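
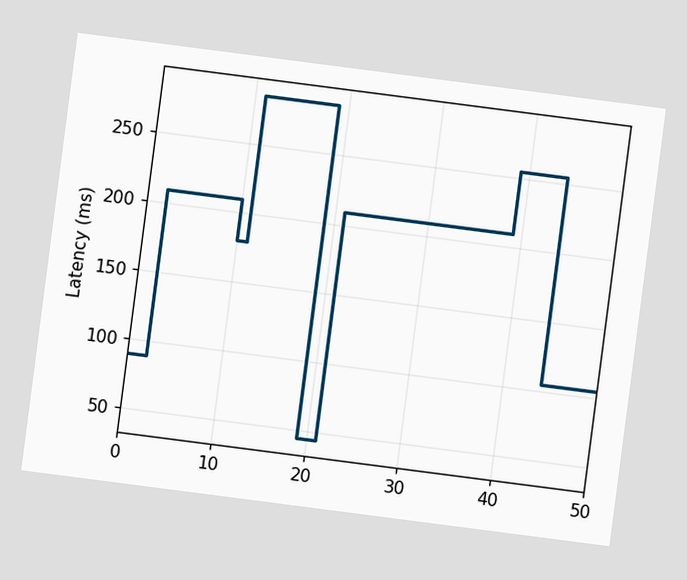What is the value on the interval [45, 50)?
The chart is tilted about 7° clockwise. On [45, 50) the step sits at 105ms.

105ms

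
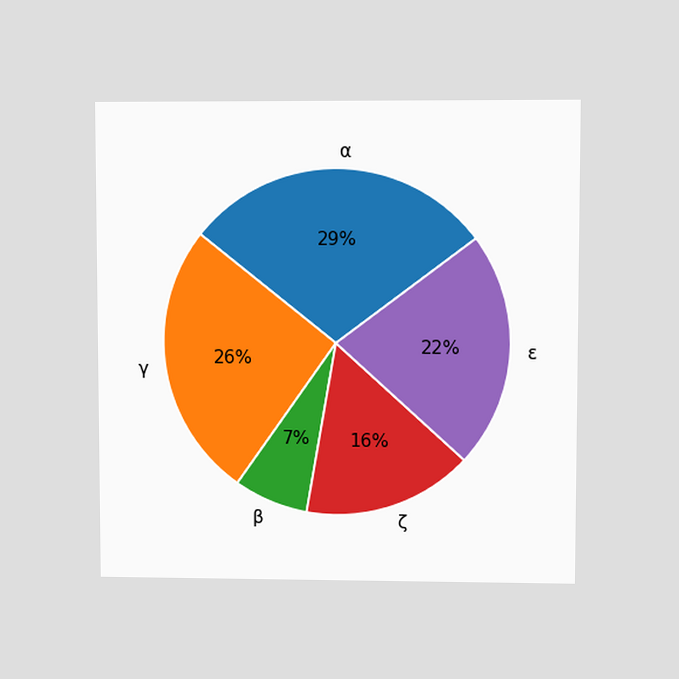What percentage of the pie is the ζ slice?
The chart is viewed at a slight angle. The ζ slice takes up 16% of the pie.

16%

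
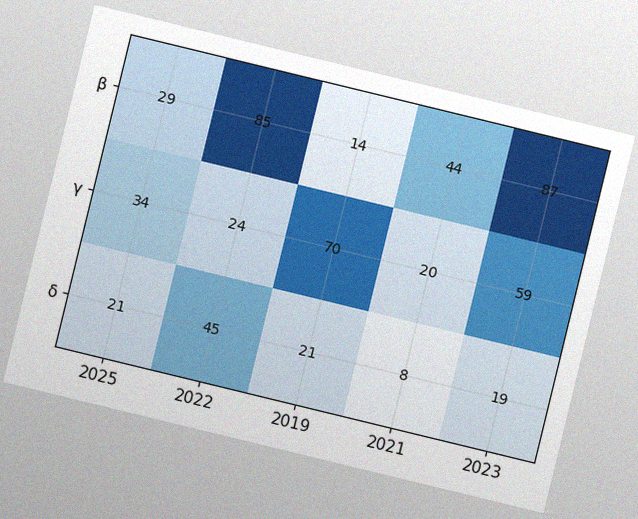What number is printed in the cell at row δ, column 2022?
The chart is tilted about 14° clockwise, with some photo noise. The (δ, 2022) cell reads 45.

45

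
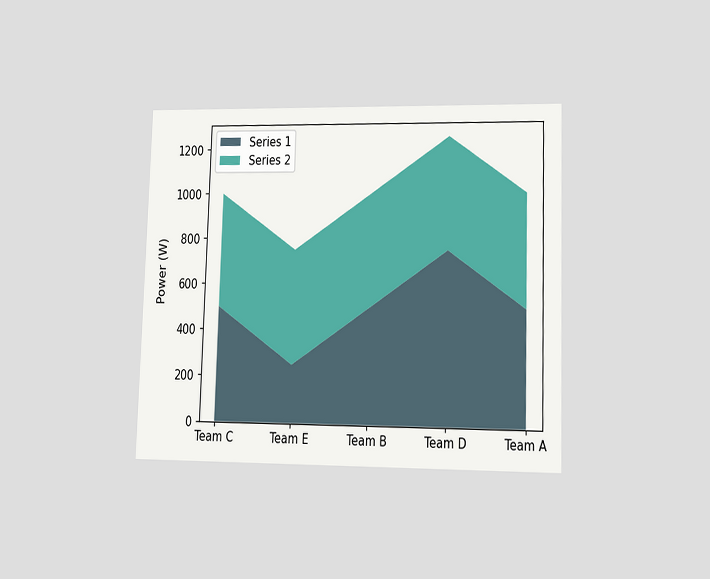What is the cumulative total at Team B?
The chart is viewed at a slight angle. The stacked total at Team B reaches 1000W.

1000W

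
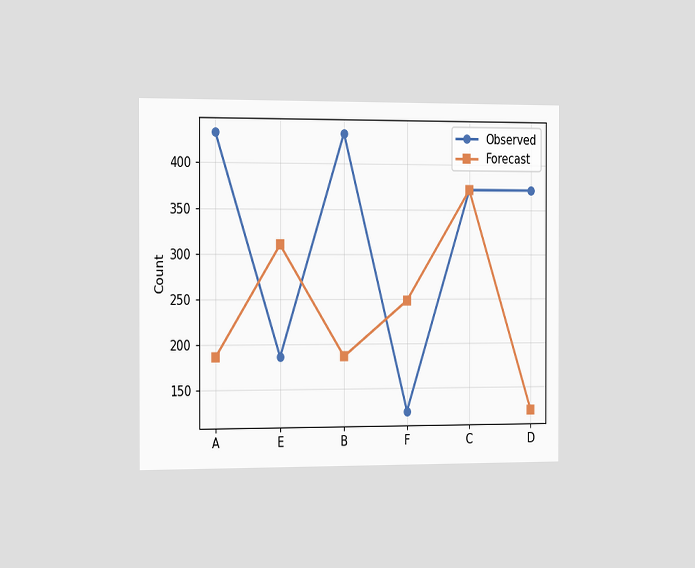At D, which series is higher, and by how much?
The chart is viewed slightly from the left. At D, Observed sits above the other line by 248.

Observed, by 248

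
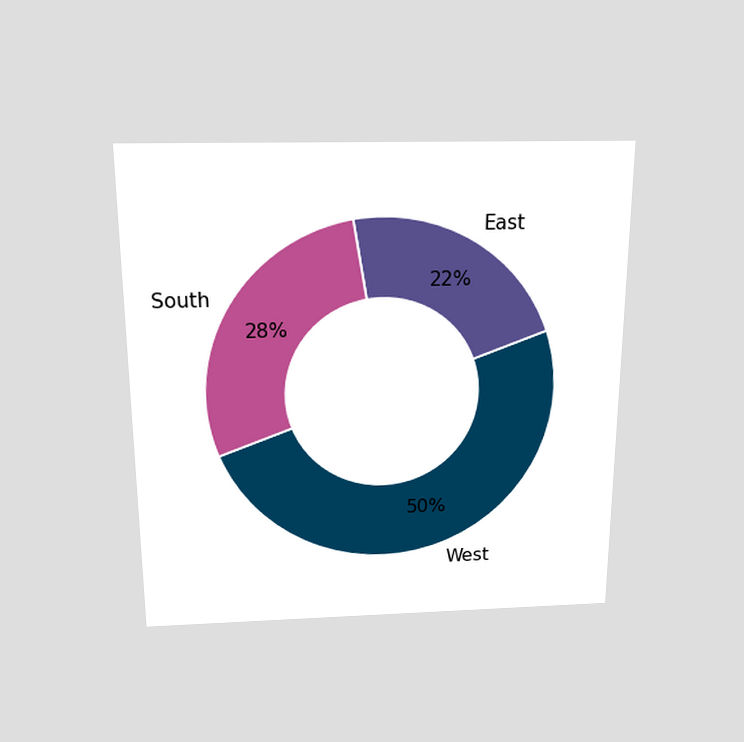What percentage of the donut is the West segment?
50%

The chart is viewed slightly from above. The West segment takes up 50% of the ring.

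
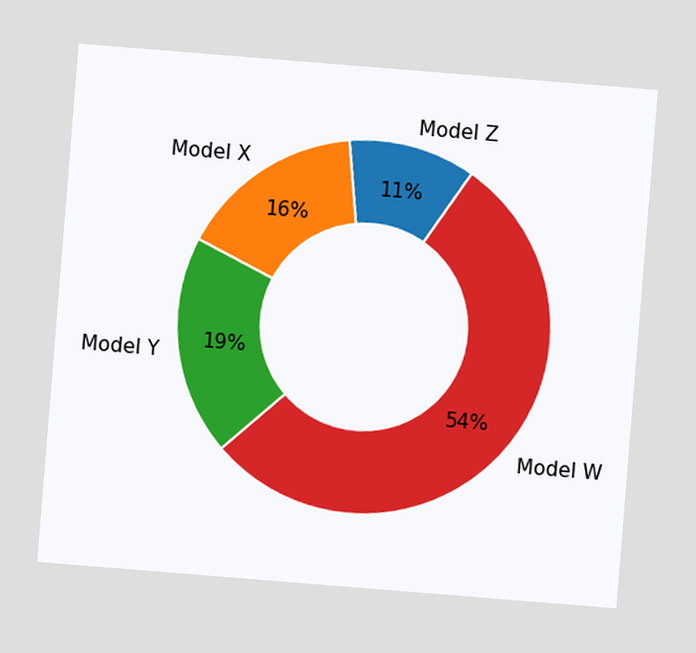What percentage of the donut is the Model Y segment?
The chart is tilted about 5° clockwise. The Model Y segment takes up 19% of the ring.

19%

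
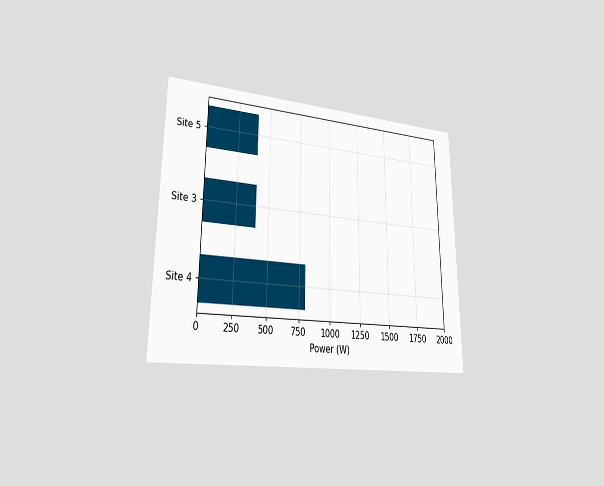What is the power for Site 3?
400W

The chart is viewed slightly from the left. Reading along the chart's x-axis, the Site 3 bar reaches 400W.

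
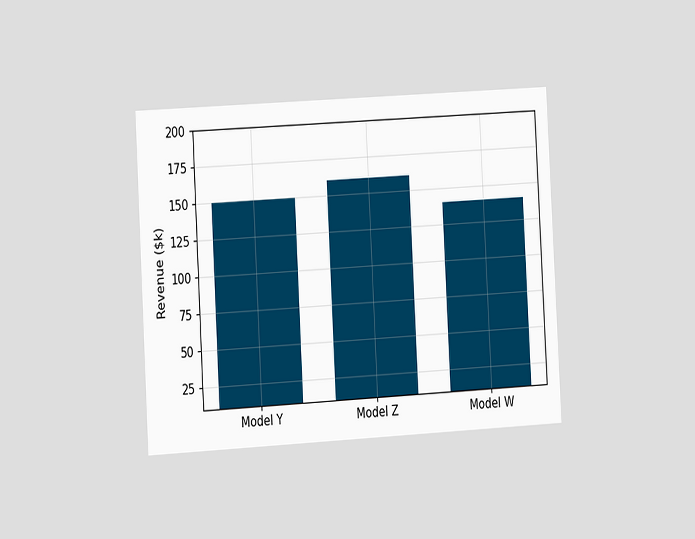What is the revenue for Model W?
$140k

The chart is tilted about 3° counter-clockwise and viewed at a slight angle. Reading along the chart's y-axis, the Model W bar reaches $140k.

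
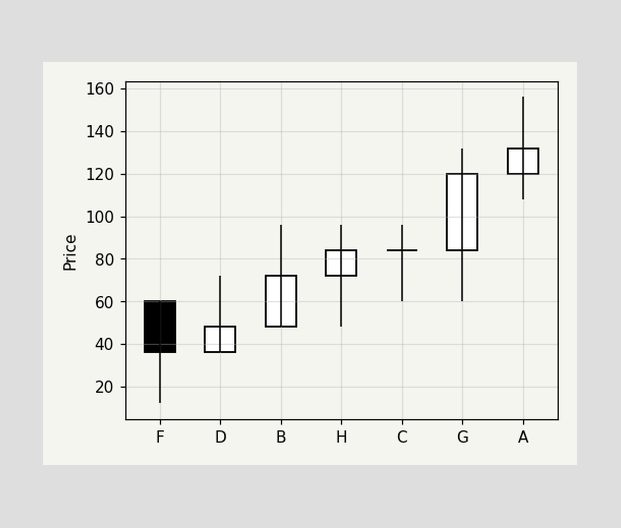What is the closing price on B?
72

The B candle closes at 72.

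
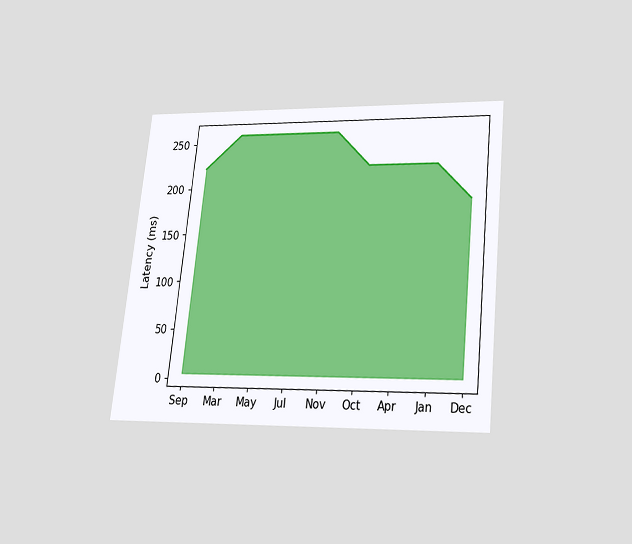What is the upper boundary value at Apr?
222ms

The chart is tilted about 6° clockwise and viewed slightly from below. At Apr the upper boundary is at 222ms.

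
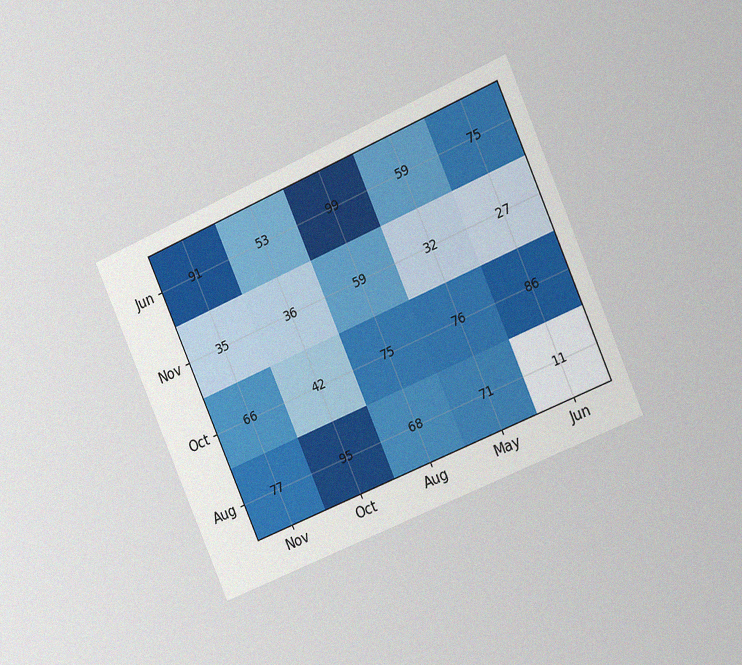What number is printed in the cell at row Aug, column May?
71

The chart is tilted about 24° counter-clockwise and viewed slightly from the right, with some photo noise. The (Aug, May) cell reads 71.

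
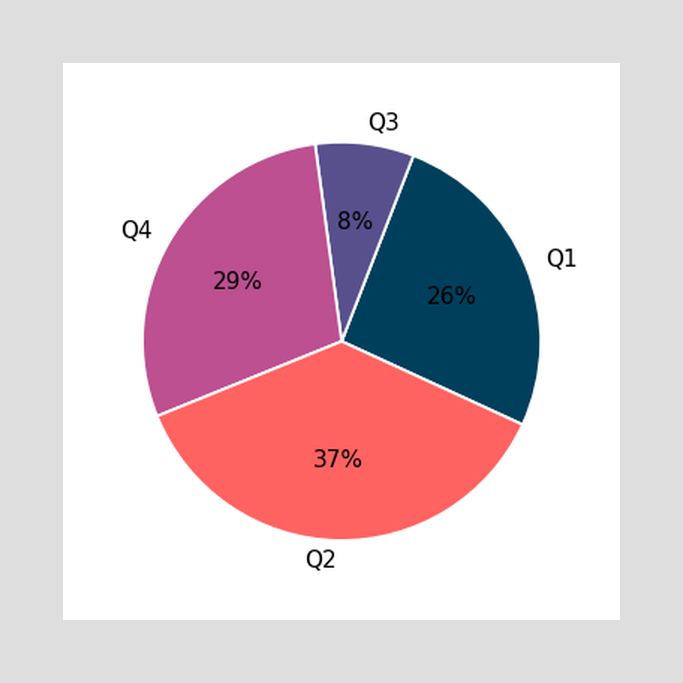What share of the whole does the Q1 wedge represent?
The Q1 slice takes up 26% of the pie.

26%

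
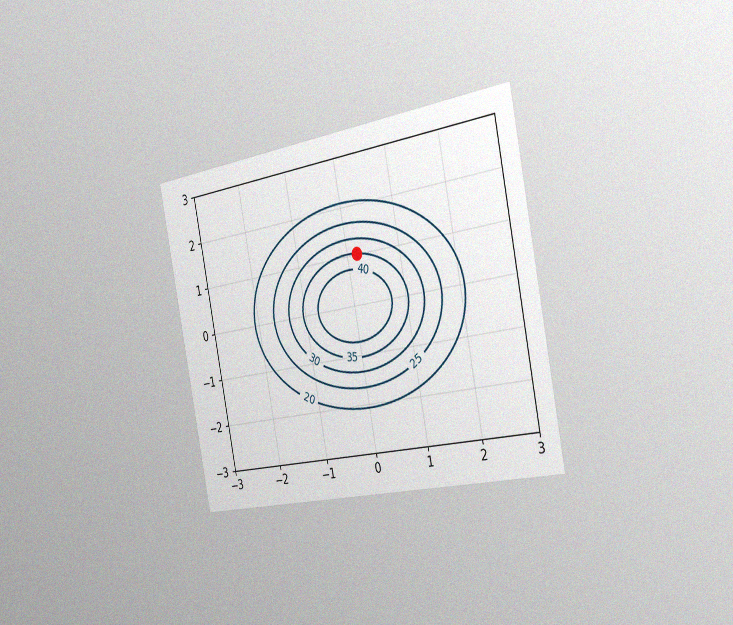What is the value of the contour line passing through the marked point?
The chart is tilted about 11° counter-clockwise and viewed slightly from the right, with some photo noise. The marked point sits on the contour labelled 35.

35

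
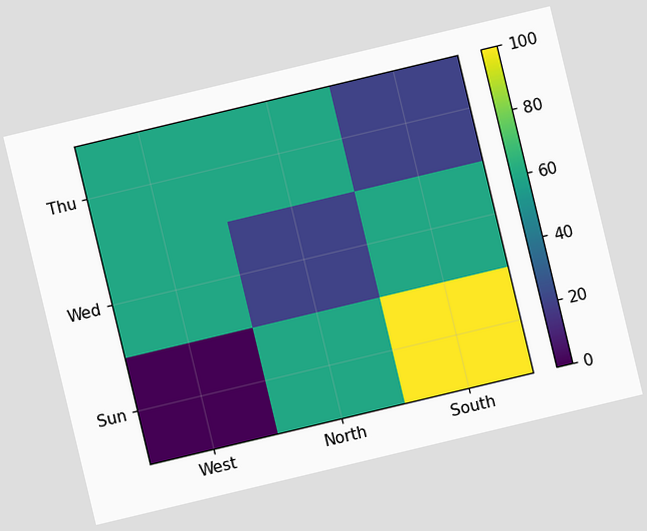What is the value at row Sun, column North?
The chart is tilted about 13° counter-clockwise. Matching cell (Sun, North) against the colorbar gives 60.

60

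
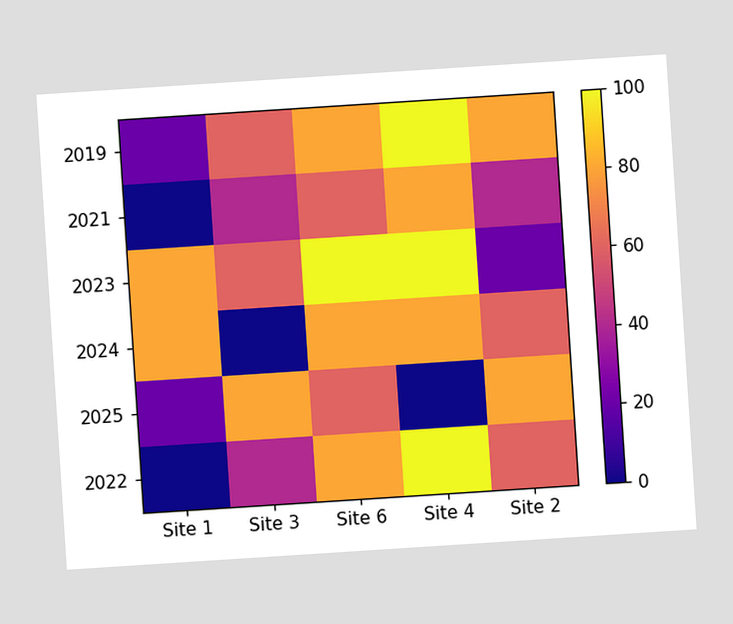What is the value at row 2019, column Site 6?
The chart is tilted about 4° counter-clockwise. Matching cell (2019, Site 6) against the colorbar gives 80.

80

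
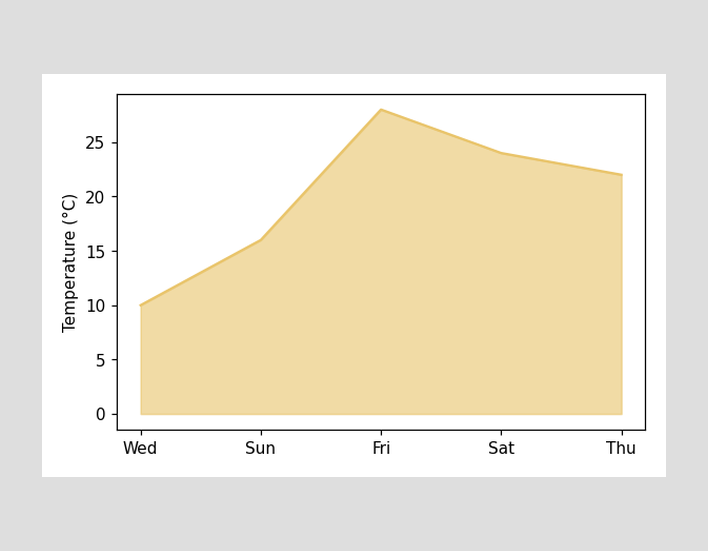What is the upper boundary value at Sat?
24°C

At Sat the upper boundary is at 24°C.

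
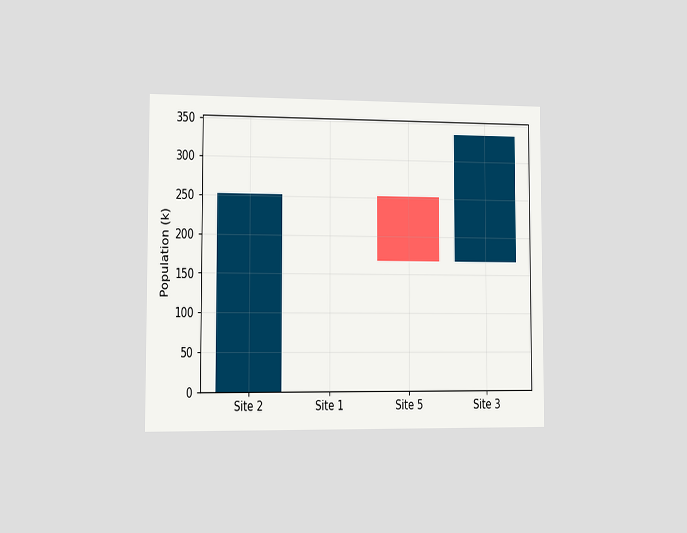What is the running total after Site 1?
The chart is viewed slightly from the left. After Site 1 the running total reaches 252k.

252k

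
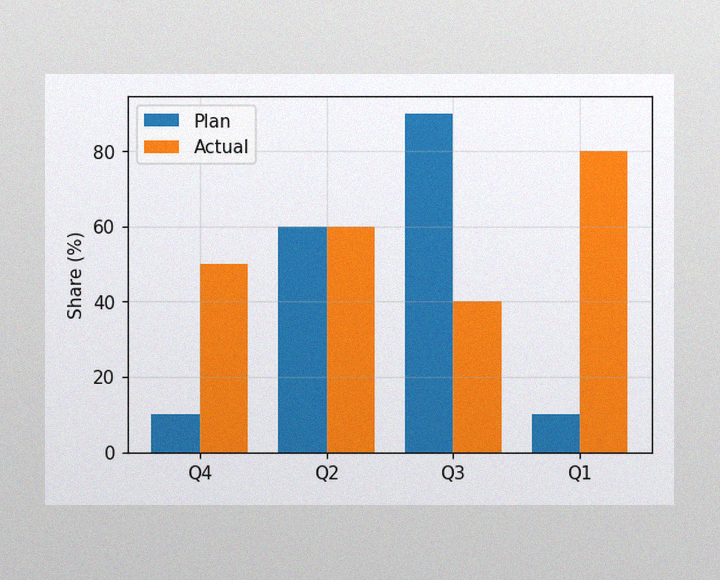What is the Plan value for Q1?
The image has some photo noise and uneven lighting. The Plan bar at Q1 reaches 10% on the y-axis.

10%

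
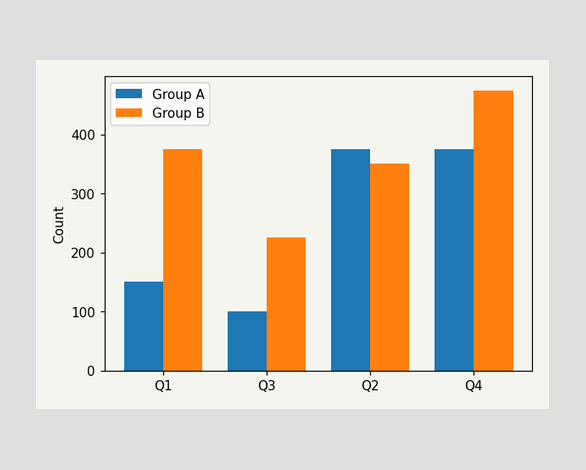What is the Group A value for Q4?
375

The Group A bar at Q4 reaches 375 on the y-axis.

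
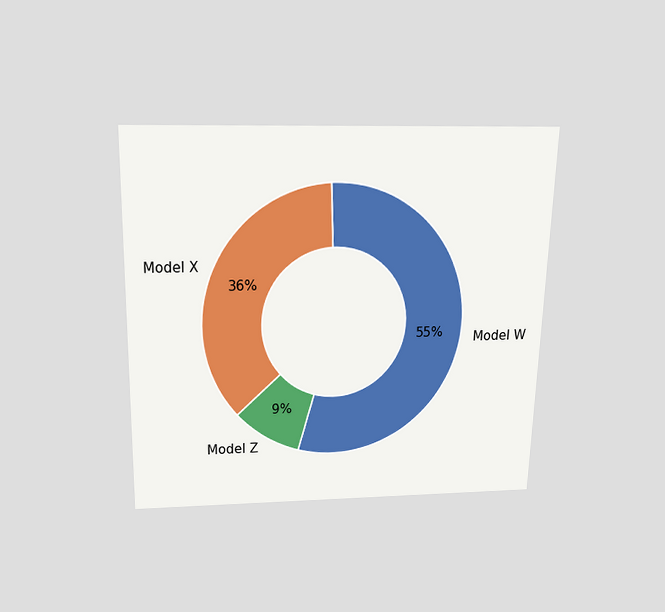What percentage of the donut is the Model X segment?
The chart is viewed slightly from above. The Model X segment takes up 36% of the ring.

36%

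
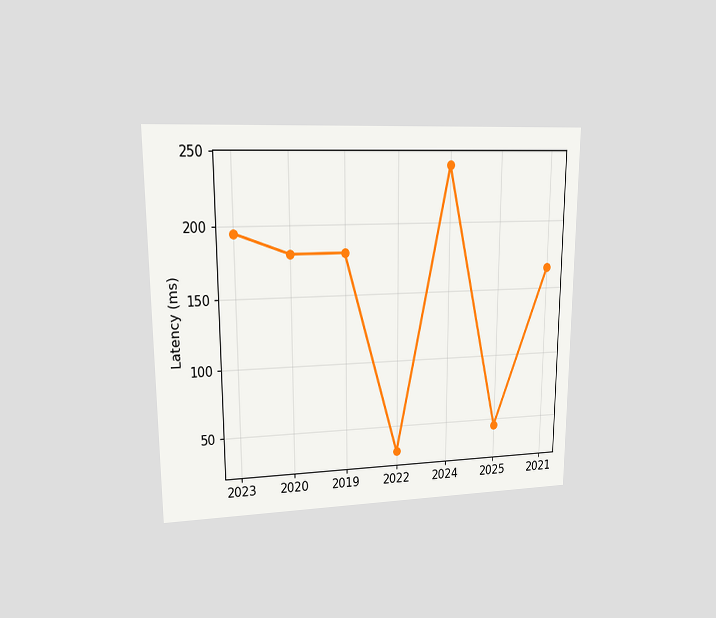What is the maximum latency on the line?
The chart is viewed at a slight angle. The highest point is at 2024, and reading across to the y-axis gives 240ms.

240ms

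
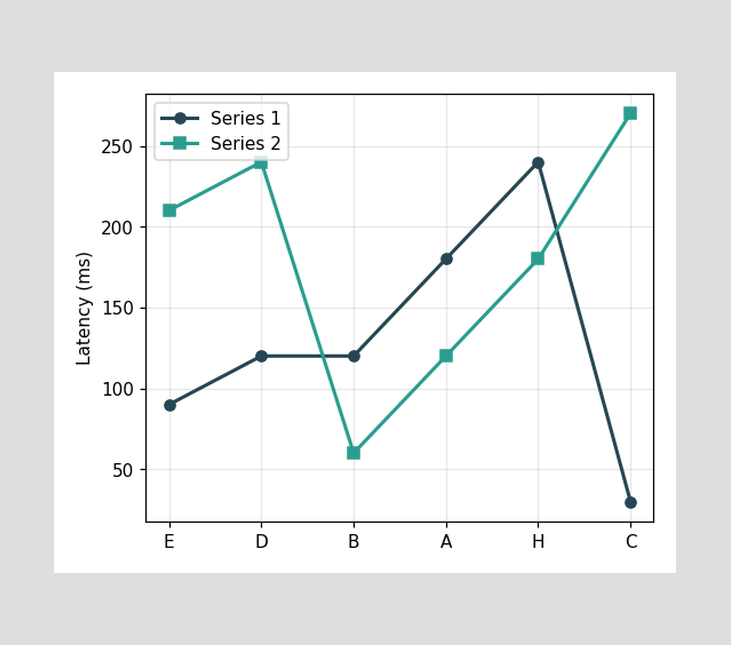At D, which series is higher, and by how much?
Series 2, by 120ms

At D, Series 2 sits above the other line by 120ms.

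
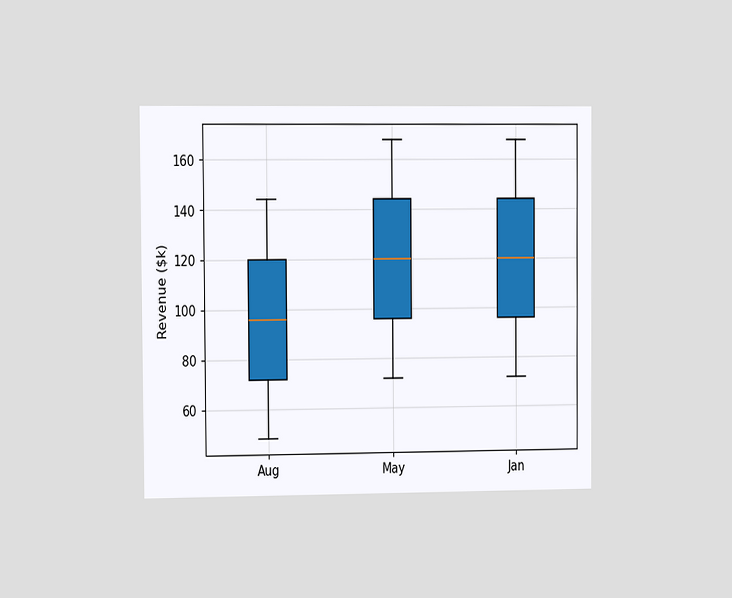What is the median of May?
$120k

The chart is viewed at a slight angle. The median line in the May box sits at $120k.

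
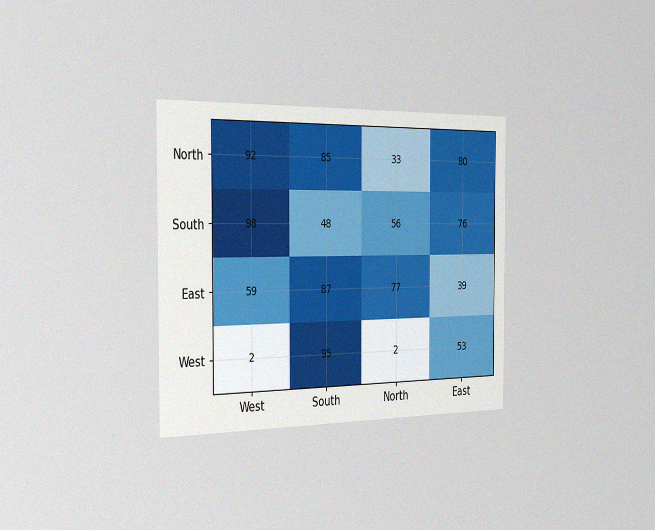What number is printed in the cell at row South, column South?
The chart is viewed slightly from the left, with some photo noise. The (South, South) cell reads 48.

48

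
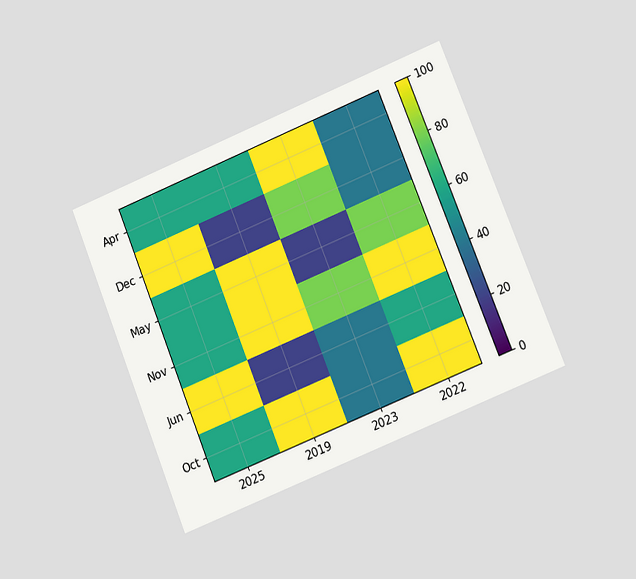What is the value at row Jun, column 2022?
The chart is tilted about 22° counter-clockwise and viewed at a slight angle. Matching cell (Jun, 2022) against the colorbar gives 60.

60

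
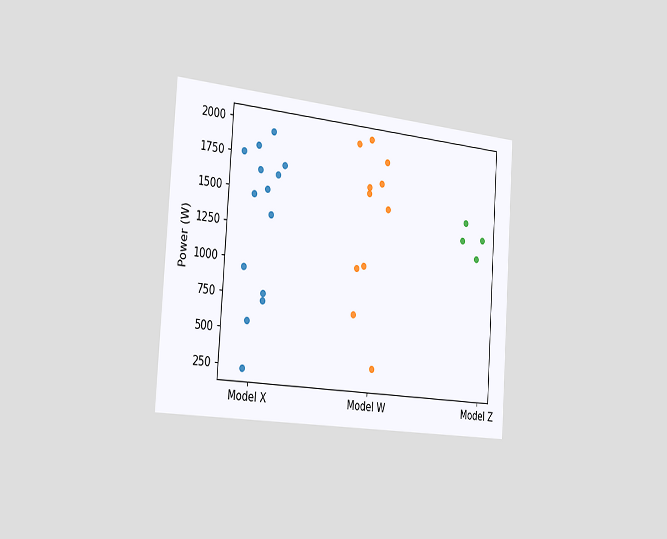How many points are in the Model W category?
11

The chart is tilted about 4° clockwise and viewed slightly from the left. Counting the markers in the Model W column gives 11.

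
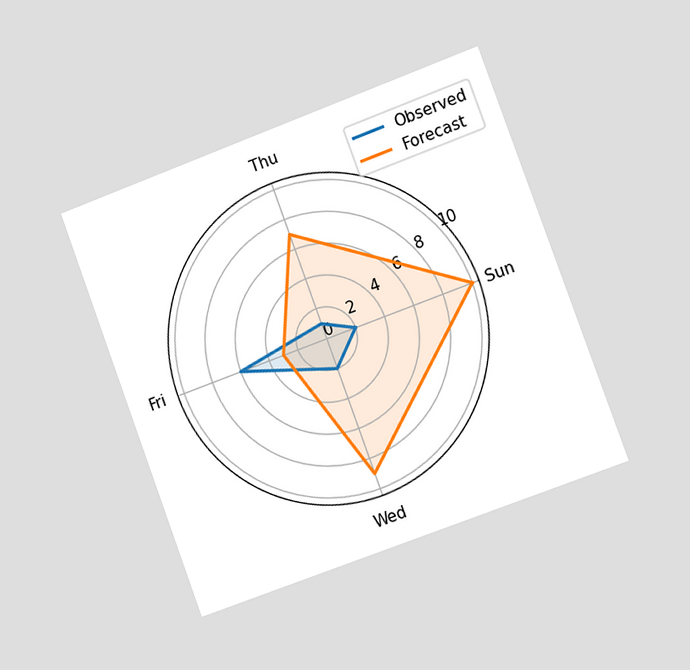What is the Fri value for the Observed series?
6

The chart is tilted about 20° counter-clockwise and viewed slightly from the right. On the Fri axis, Observed reaches 6.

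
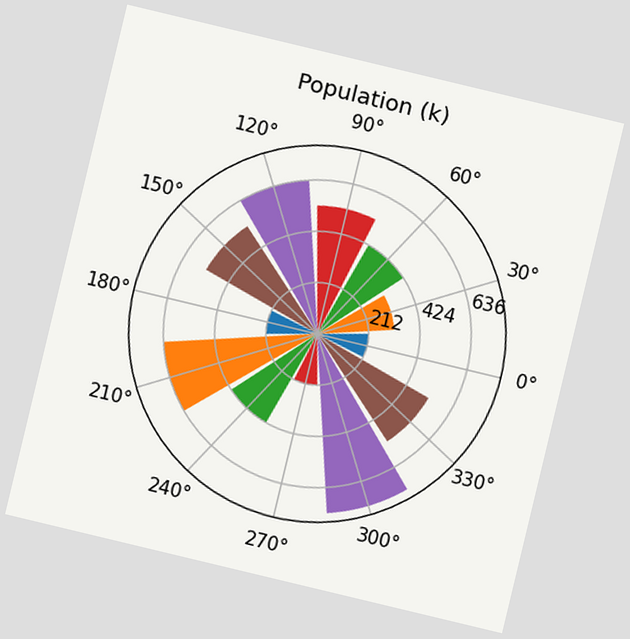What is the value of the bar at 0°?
The chart is tilted about 13° clockwise. The bar at 0° reaches 212k on the radial axis.

212k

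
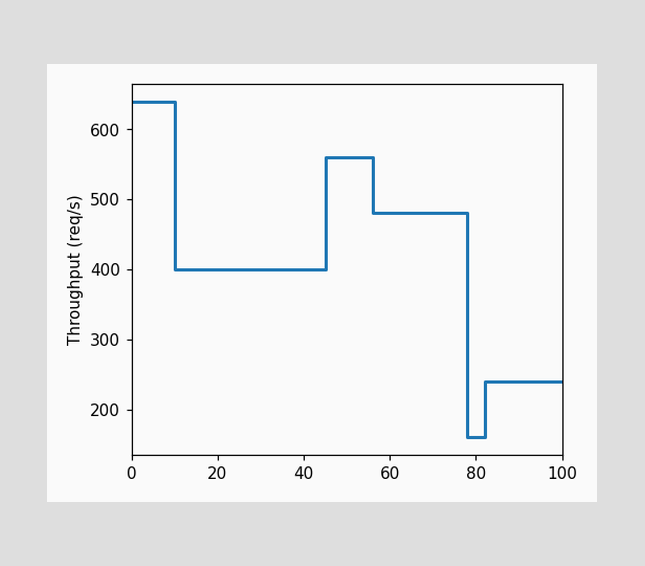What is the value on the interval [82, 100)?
On [82, 100) the step sits at 240req/s.

240req/s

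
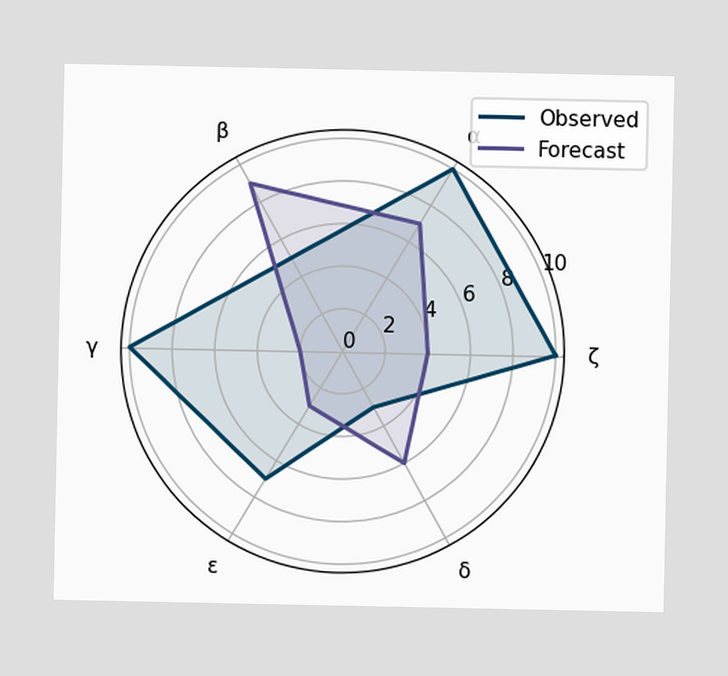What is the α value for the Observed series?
On the α axis, Observed reaches 10.

10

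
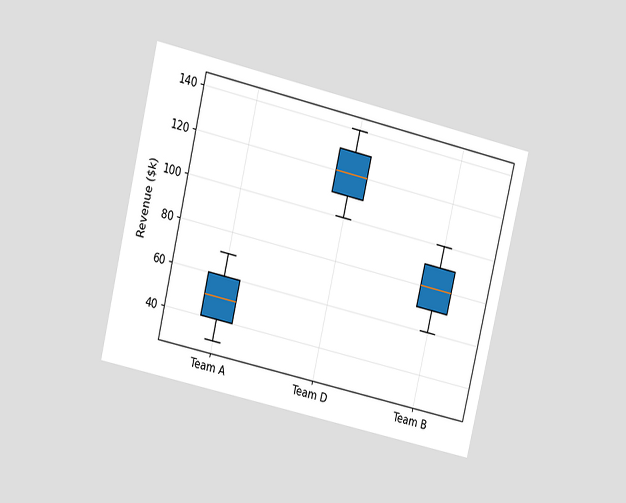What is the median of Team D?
The chart is tilted about 13° clockwise and viewed at a slight angle. The median line in the Team D box sits at $120k.

$120k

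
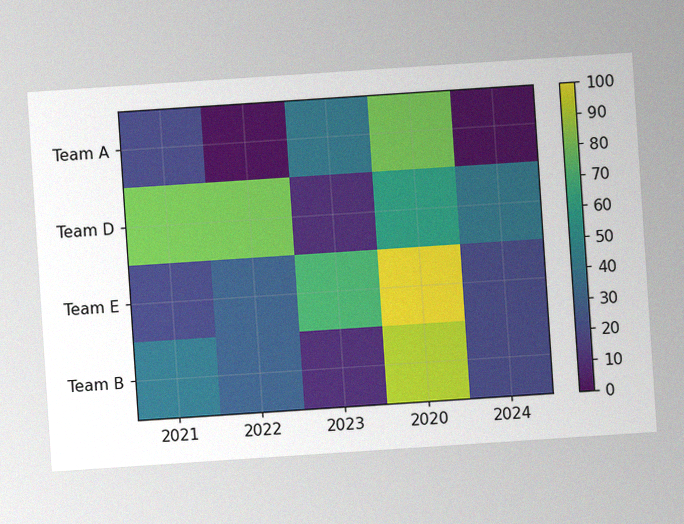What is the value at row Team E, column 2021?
The chart is tilted about 4° counter-clockwise, with some photo noise. Matching cell (Team E, 2021) against the colorbar gives 20.

20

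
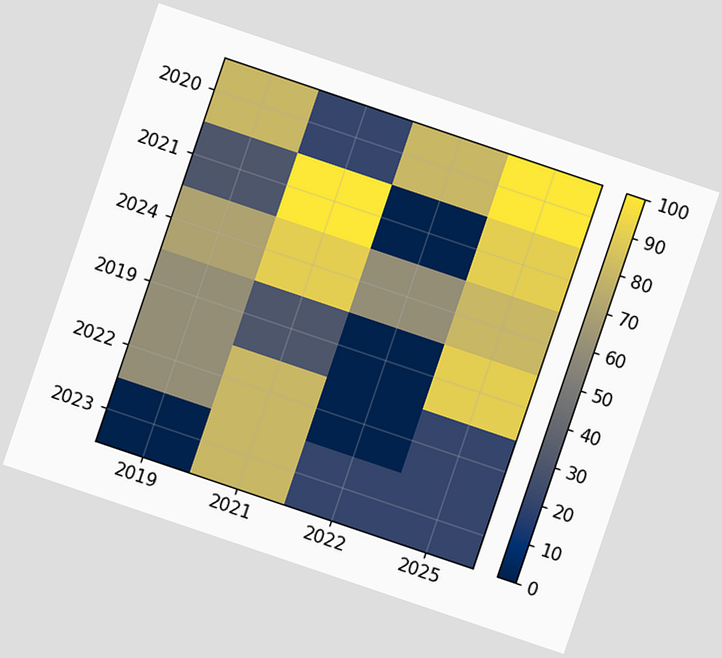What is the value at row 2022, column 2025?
20

The chart is tilted about 19° clockwise. Matching cell (2022, 2025) against the colorbar gives 20.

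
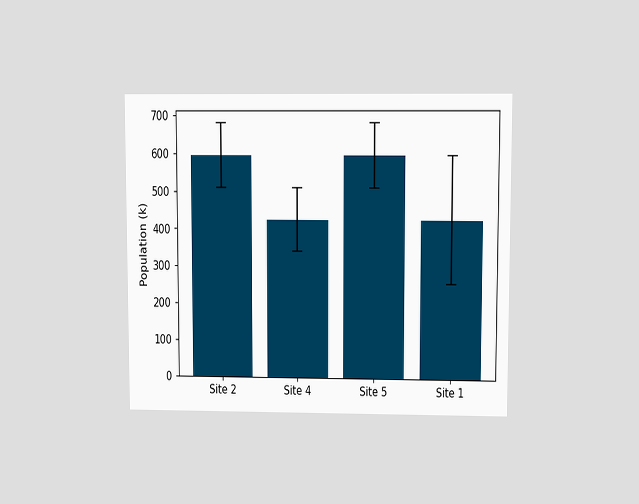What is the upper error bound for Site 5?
680k

The chart is viewed at a slight angle. The Site 5 bar's upper whisker reaches 680k.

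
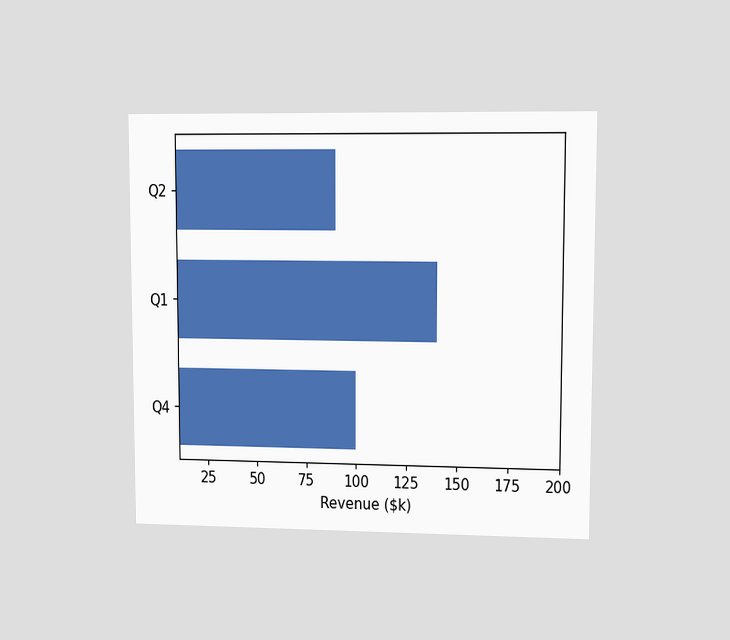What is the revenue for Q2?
$90k

The chart is viewed at a slight angle. Reading along the chart's x-axis, the Q2 bar reaches $90k.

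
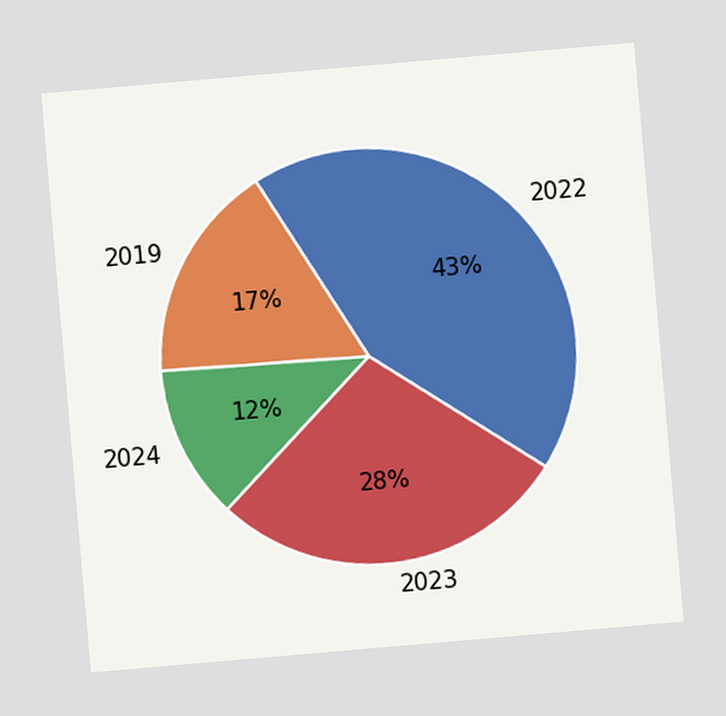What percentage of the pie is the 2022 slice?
The chart is tilted about 5° counter-clockwise. The 2022 slice takes up 43% of the pie.

43%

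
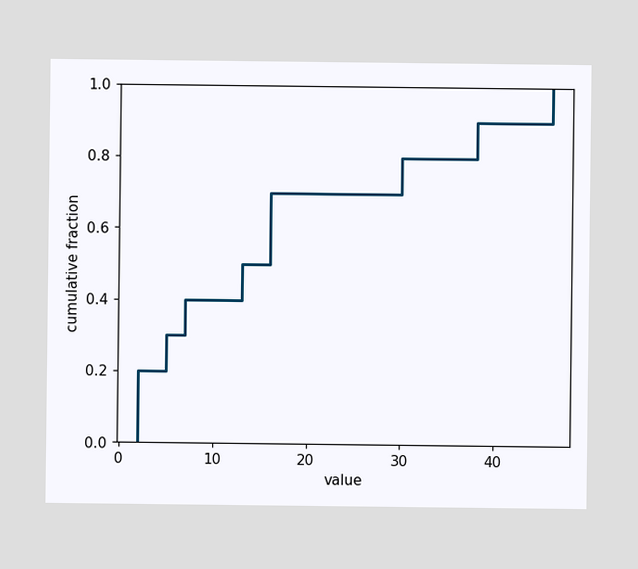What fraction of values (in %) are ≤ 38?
At x=38 the ECDF step is at 90%.

90%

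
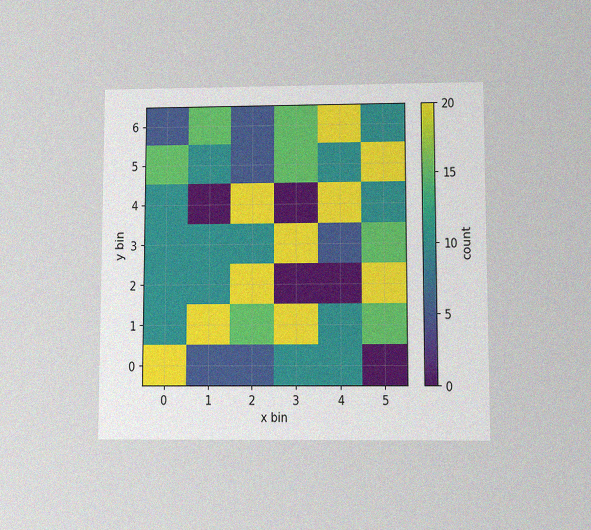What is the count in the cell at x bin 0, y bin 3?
10

The chart is viewed slightly from below, with some photo noise. Matching the cell (0, 3) against the colorbar gives 10.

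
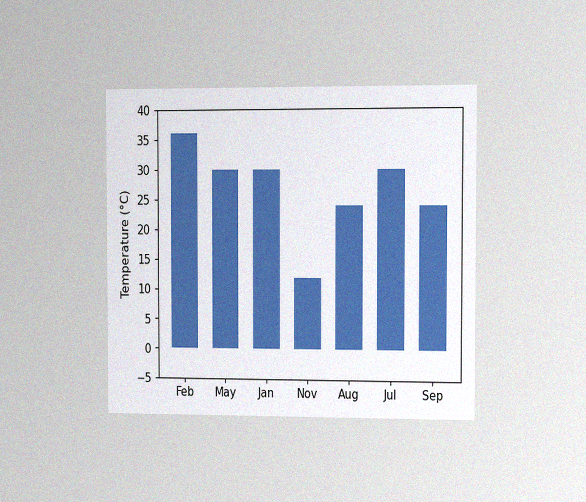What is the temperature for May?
The chart is viewed slightly from the right, with some photo noise. Reading along the chart's y-axis, the May bar reaches 30°C.

30°C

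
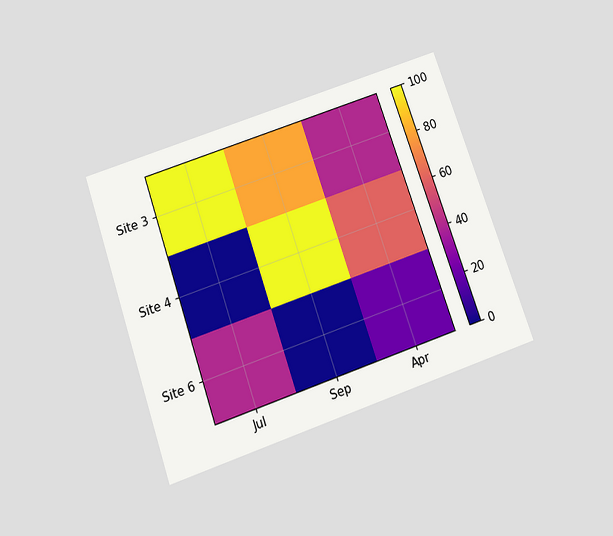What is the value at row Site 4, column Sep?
100

The chart is tilted about 19° counter-clockwise and viewed slightly from below. Matching cell (Site 4, Sep) against the colorbar gives 100.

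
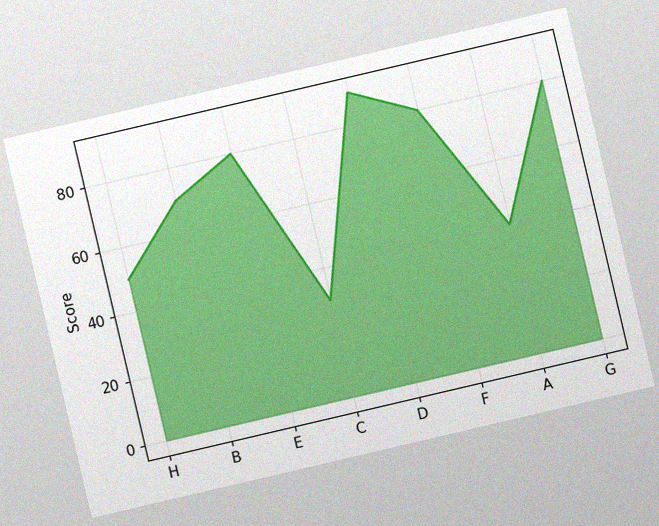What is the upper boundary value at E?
80

The chart is tilted about 13° counter-clockwise, with some photo noise. At E the upper boundary is at 80.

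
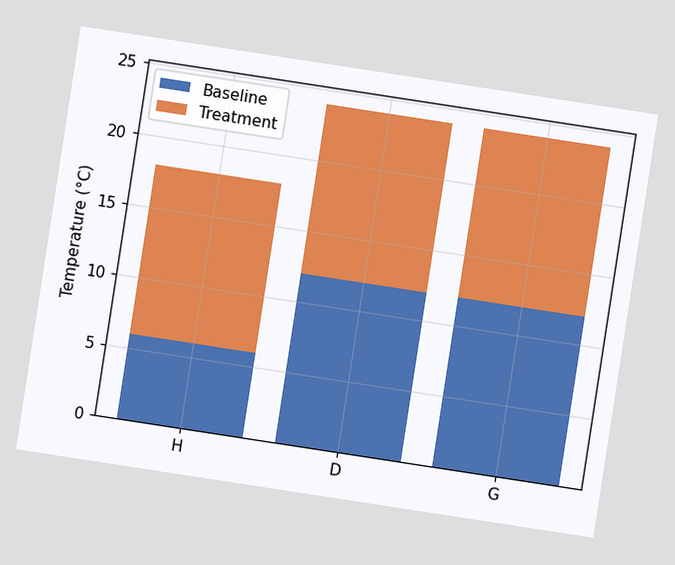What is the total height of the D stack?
The chart is tilted about 9° clockwise. The D stack's top reaches 24°C on the y-axis.

24°C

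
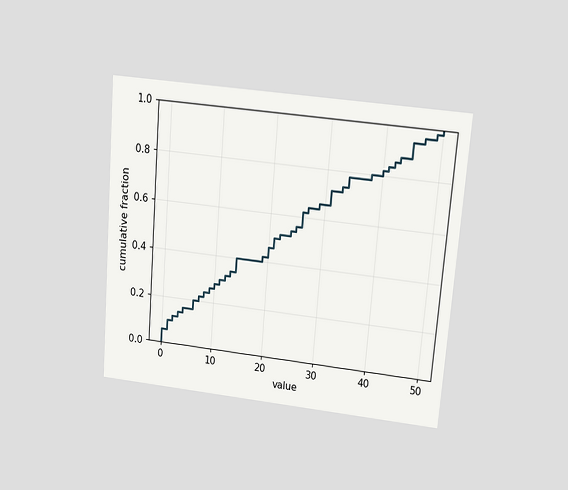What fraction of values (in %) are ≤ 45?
94%

The chart is tilted about 5° clockwise and viewed slightly from above. At x=45 the ECDF step is at 94%.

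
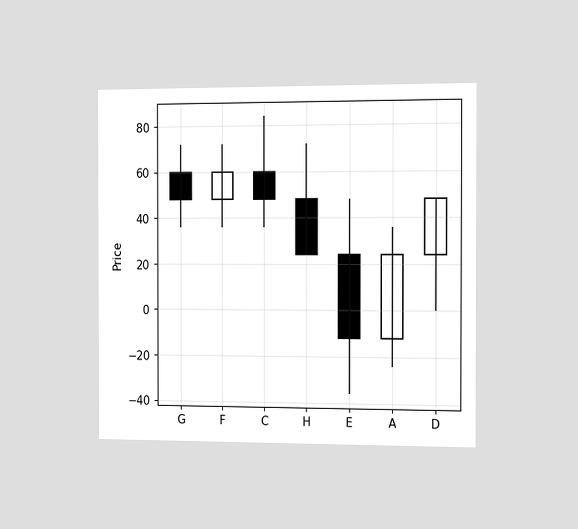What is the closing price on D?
The chart is viewed slightly from the right. The D candle closes at 48.

48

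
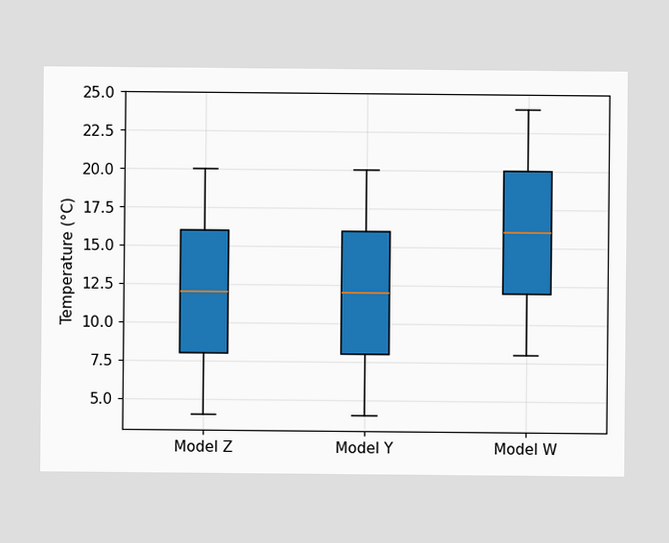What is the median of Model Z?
The median line in the Model Z box sits at 12°C.

12°C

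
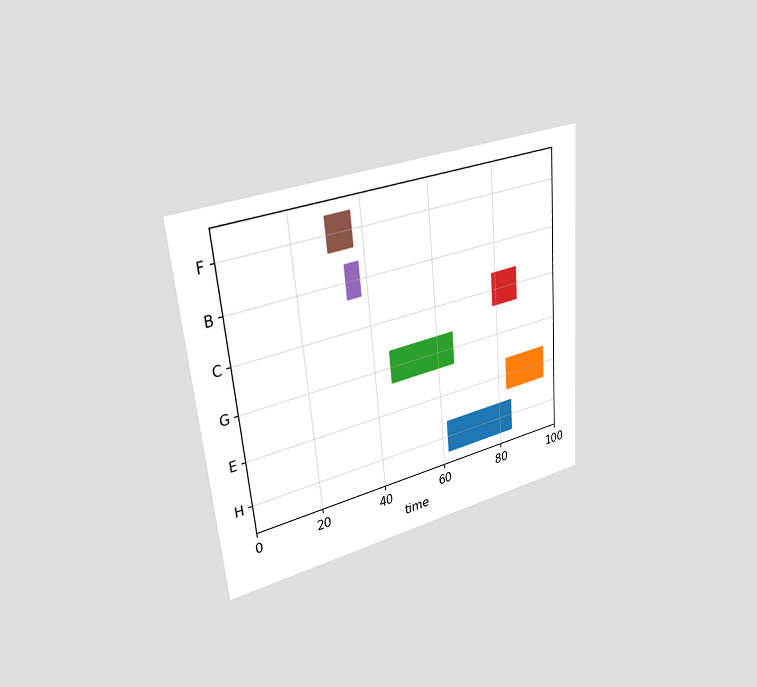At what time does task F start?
30

The chart is tilted about 5° counter-clockwise and viewed slightly from the left. The F bar begins at t=30.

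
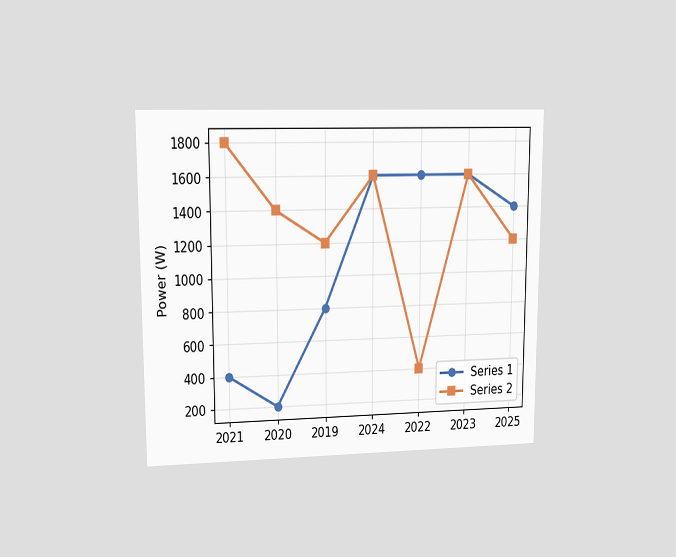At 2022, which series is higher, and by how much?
Series 1, by 1200W

The chart is viewed at a slight angle. At 2022, Series 1 sits above the other line by 1200W.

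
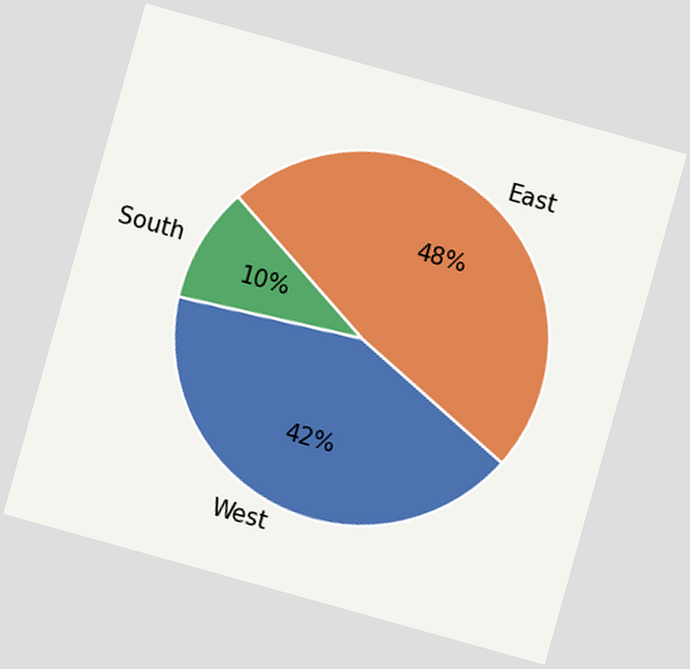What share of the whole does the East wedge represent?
48%

The chart is tilted about 16° clockwise. The East slice takes up 48% of the pie.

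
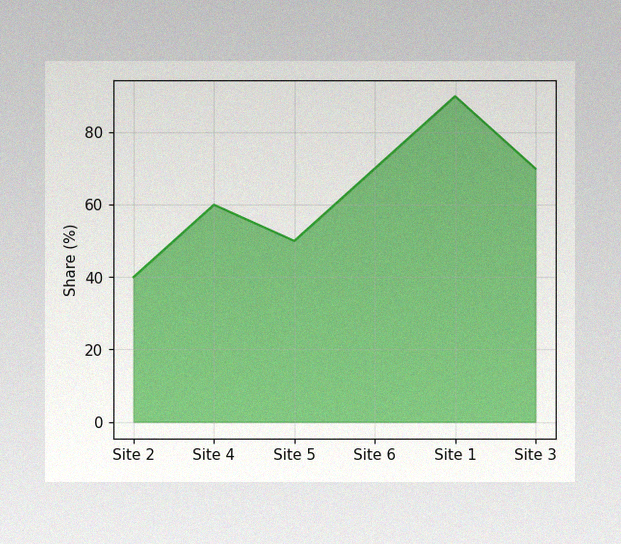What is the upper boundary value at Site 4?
60%

The image has some photo noise and uneven lighting. At Site 4 the upper boundary is at 60%.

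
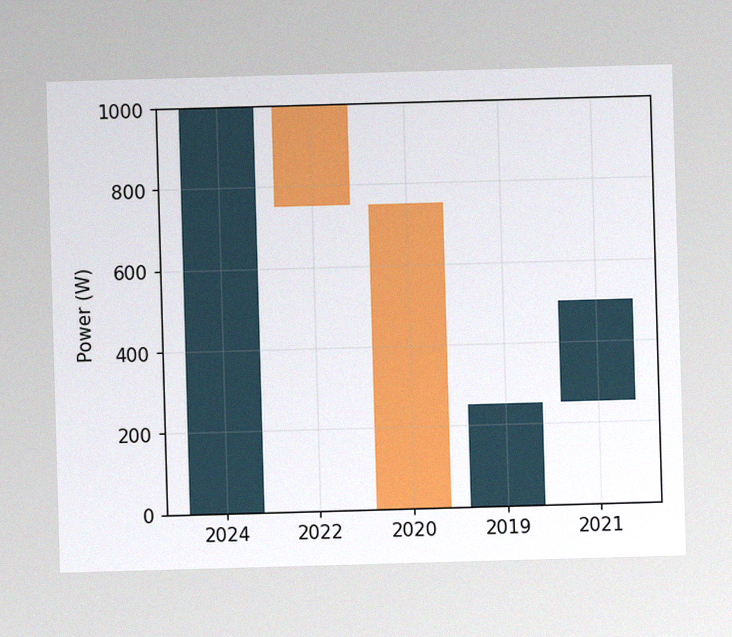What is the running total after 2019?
The image has some photo noise and uneven lighting. After 2019 the running total reaches 250W.

250W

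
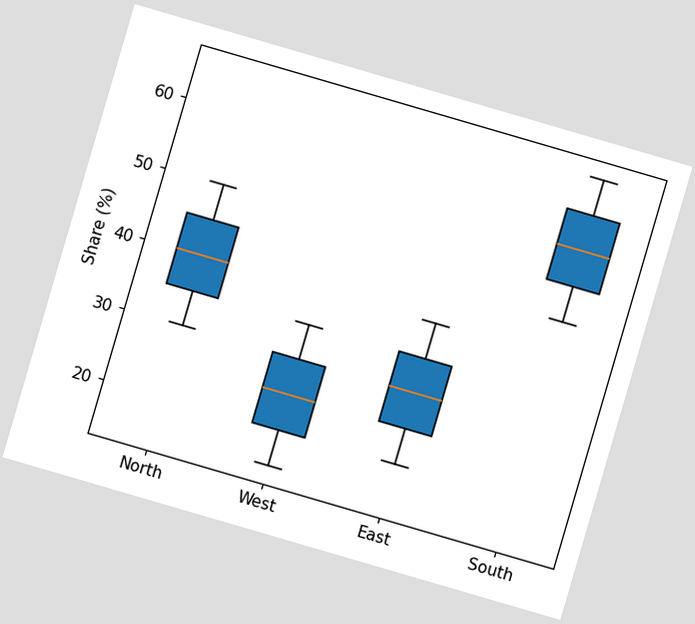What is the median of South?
The chart is tilted about 16° clockwise. The median line in the South box sits at 55%.

55%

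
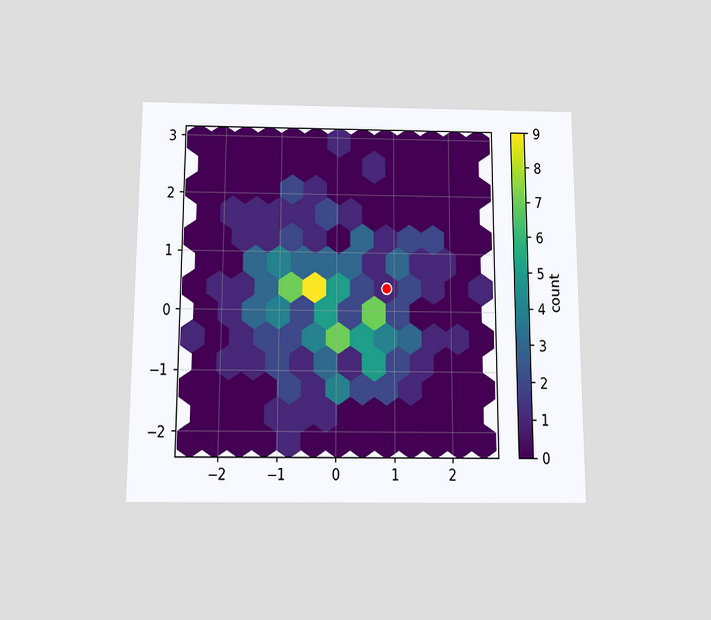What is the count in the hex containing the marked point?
1

The chart is viewed slightly from below. The marked hex reads 1 on the colorbar.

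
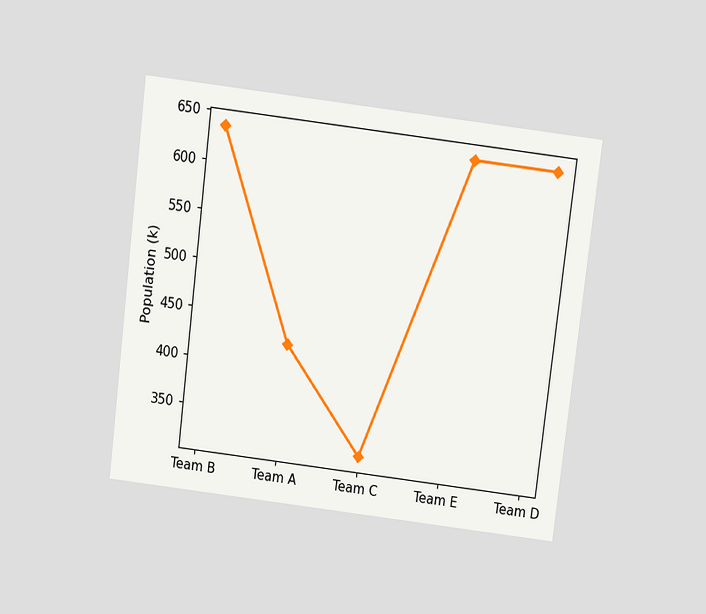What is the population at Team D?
636k

The chart is tilted about 7° clockwise and viewed slightly from above. At Team D, the line is at 636k.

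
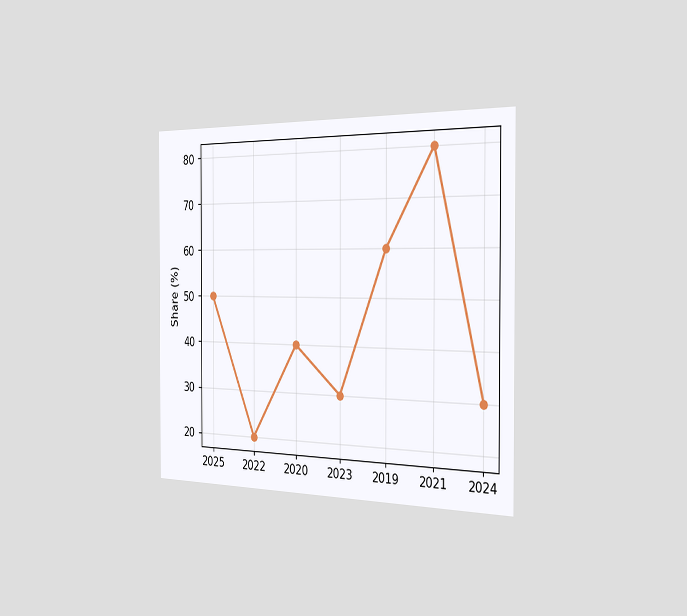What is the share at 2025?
50%

The chart is viewed slightly from the right. At 2025, the line is at 50%.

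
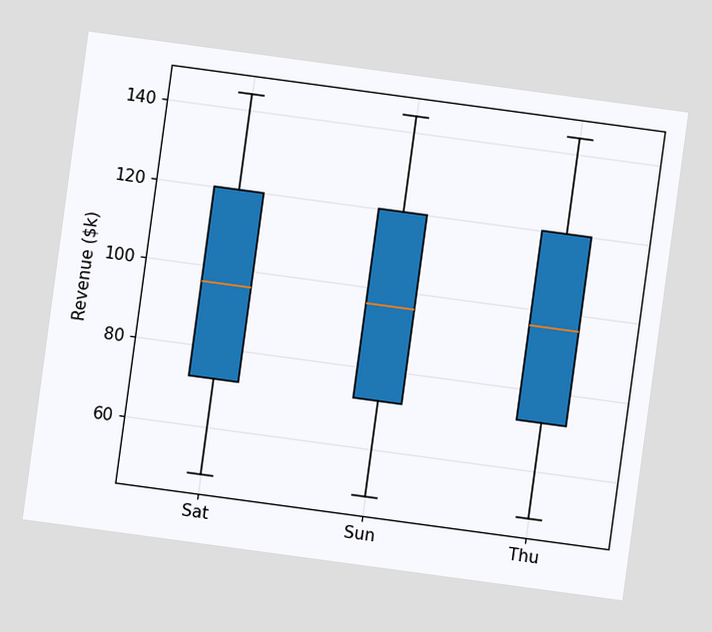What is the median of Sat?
The chart is tilted about 8° clockwise. The median line in the Sat box sits at $96k.

$96k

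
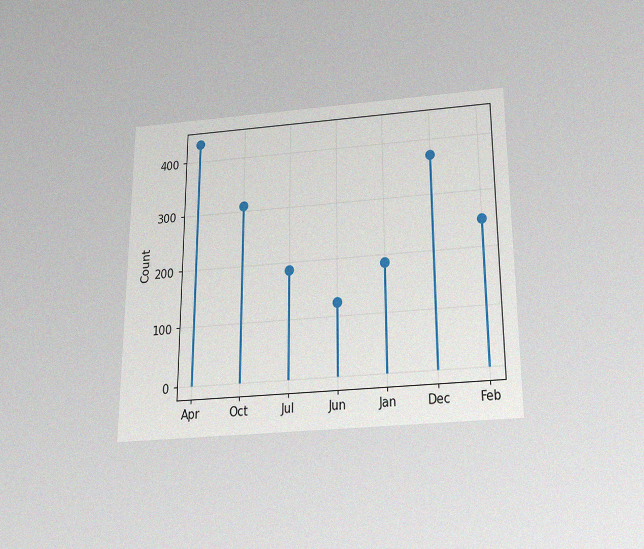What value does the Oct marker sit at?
The chart is viewed slightly from below, with some photo noise. The Oct marker sits at 310.

310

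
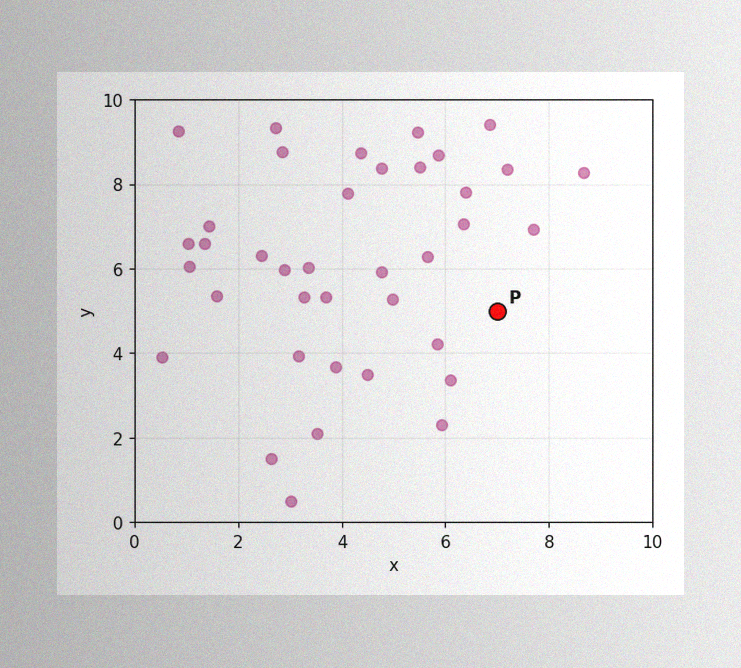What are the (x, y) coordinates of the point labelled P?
(7, 5)

The image has some photo noise and uneven lighting. Following the gridlines from P to each axis, P sits at (7, 5).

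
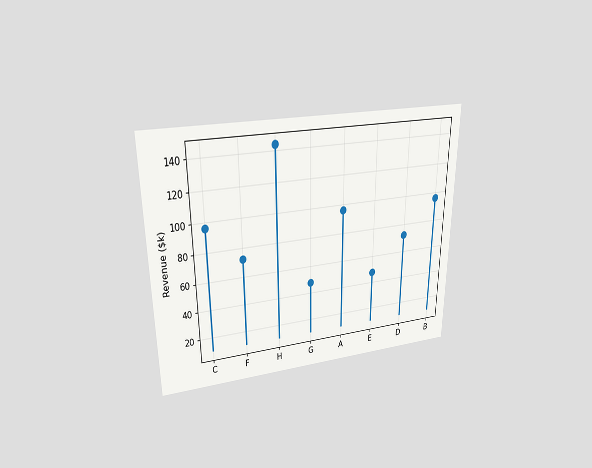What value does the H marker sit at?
The chart is viewed slightly from above. The H marker sits at $144k.

$144k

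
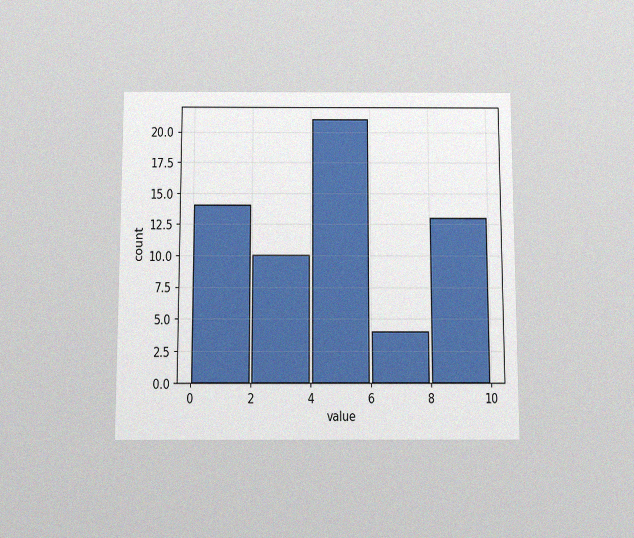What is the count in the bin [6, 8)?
The chart is viewed slightly from below, with some photo noise. The [6, 8) bin has height 4.

4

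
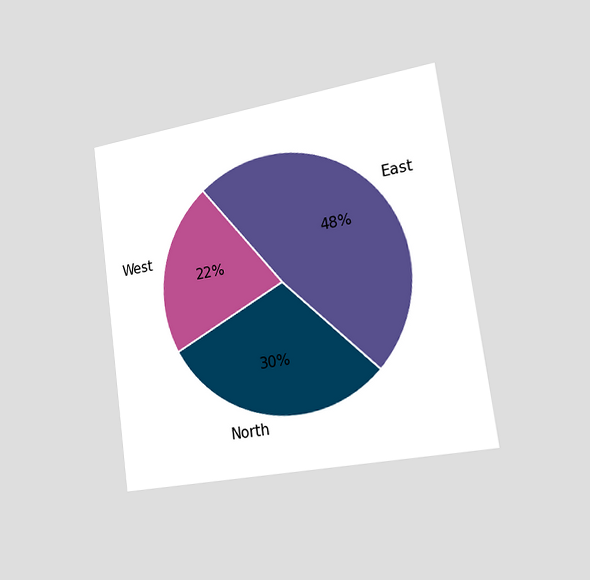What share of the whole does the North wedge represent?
30%

The chart is tilted about 8° counter-clockwise and viewed slightly from the right. The North slice takes up 30% of the pie.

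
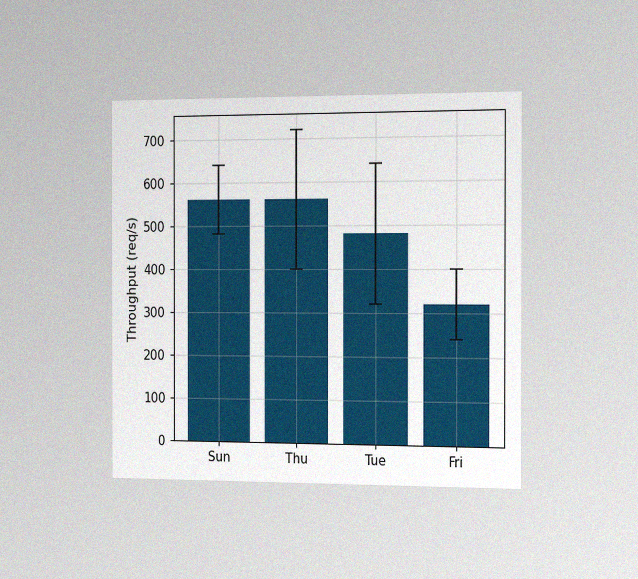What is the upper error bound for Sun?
640req/s

The chart is viewed slightly from the right, with some photo noise. The Sun bar's upper whisker reaches 640req/s.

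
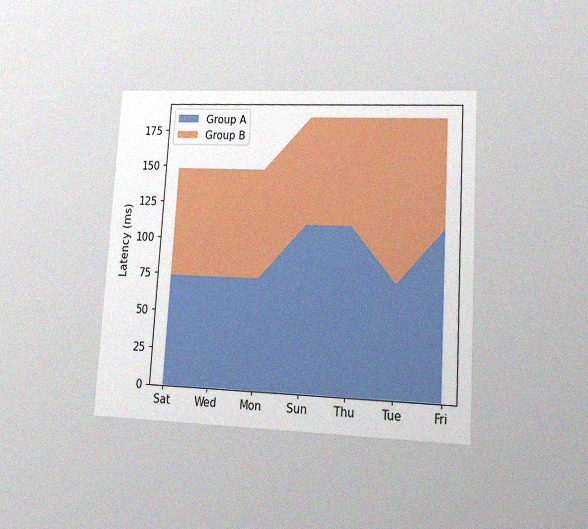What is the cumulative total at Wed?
148ms

The chart is tilted about 3° clockwise and viewed at a slight angle, with some photo noise. The stacked total at Wed reaches 148ms.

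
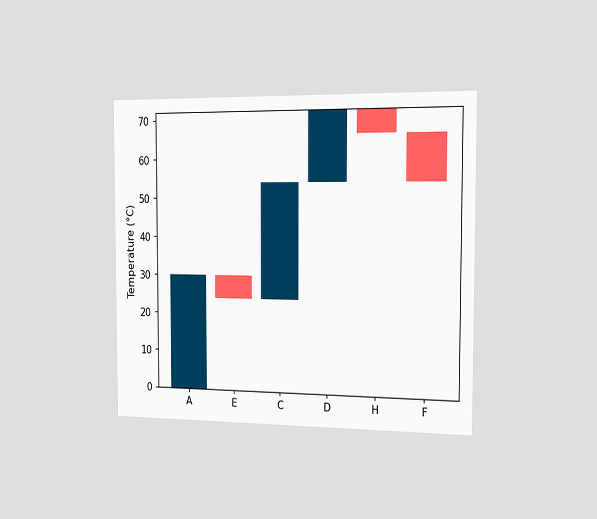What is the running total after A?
The chart is viewed slightly from the right. After A the running total reaches 30°C.

30°C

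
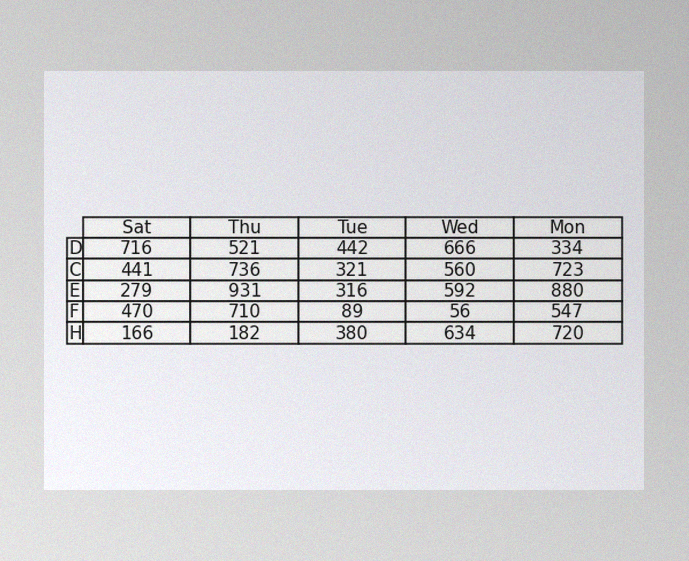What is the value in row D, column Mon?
334

The image has some photo noise and uneven lighting. The (D, Mon) cell reads 334.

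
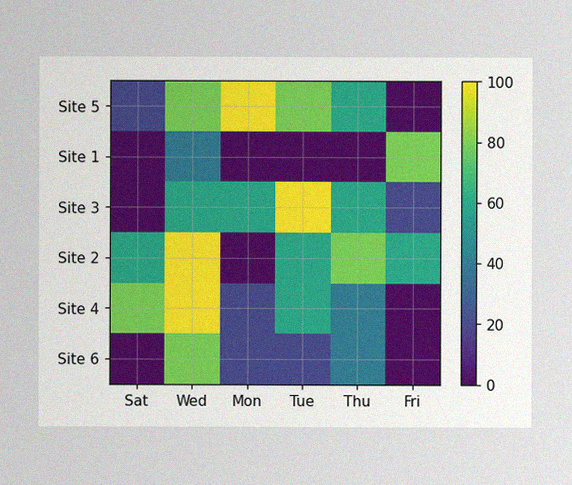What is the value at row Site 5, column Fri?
0

The image has some photo noise and uneven lighting. Matching cell (Site 5, Fri) against the colorbar gives 0.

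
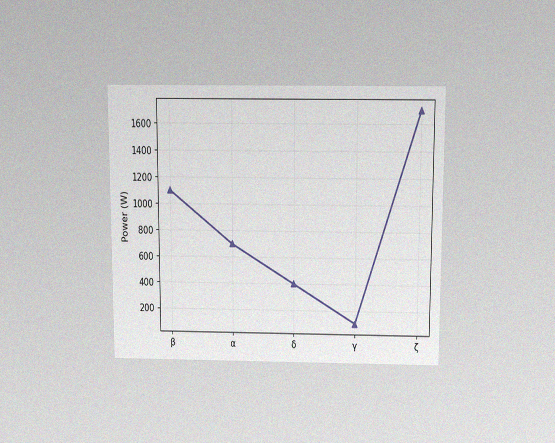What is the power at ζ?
1700W

The chart is viewed slightly from above, with some photo noise. At ζ, the line is at 1700W.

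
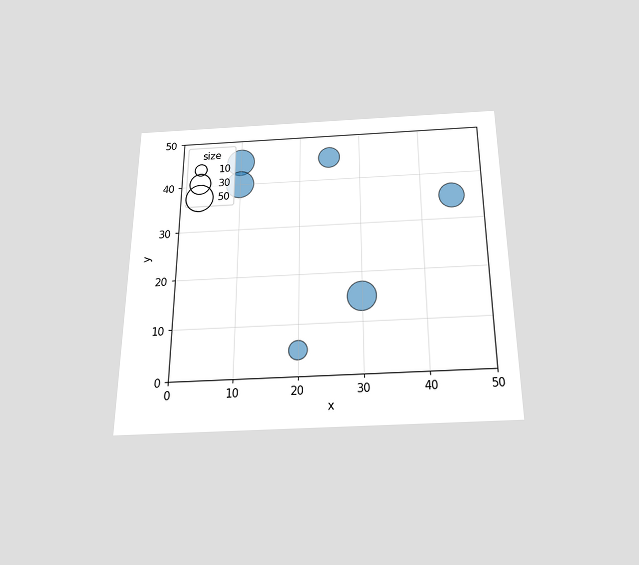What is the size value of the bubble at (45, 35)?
The chart is viewed slightly from below. Matching the bubble at (45, 35) against the size legend gives 40.

40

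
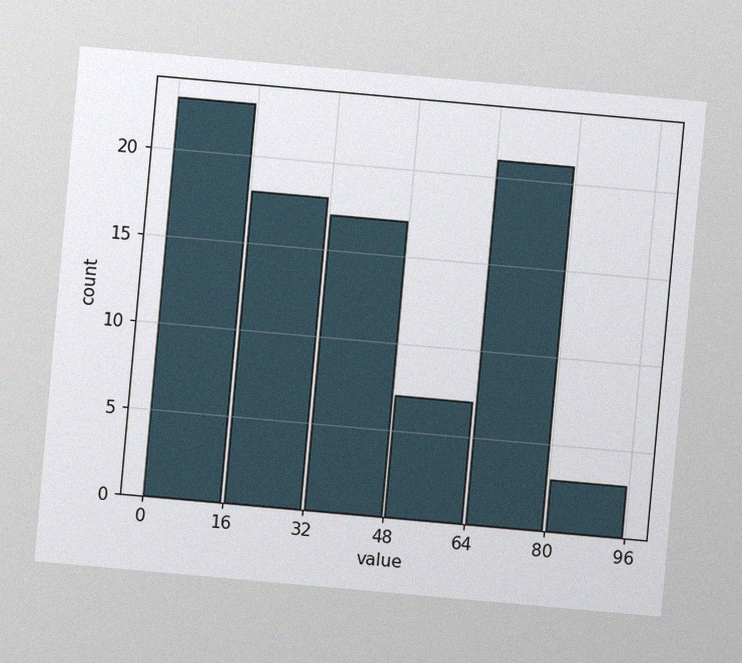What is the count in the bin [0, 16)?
23

The chart is tilted about 5° clockwise, with some photo noise. The [0, 16) bin has height 23.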